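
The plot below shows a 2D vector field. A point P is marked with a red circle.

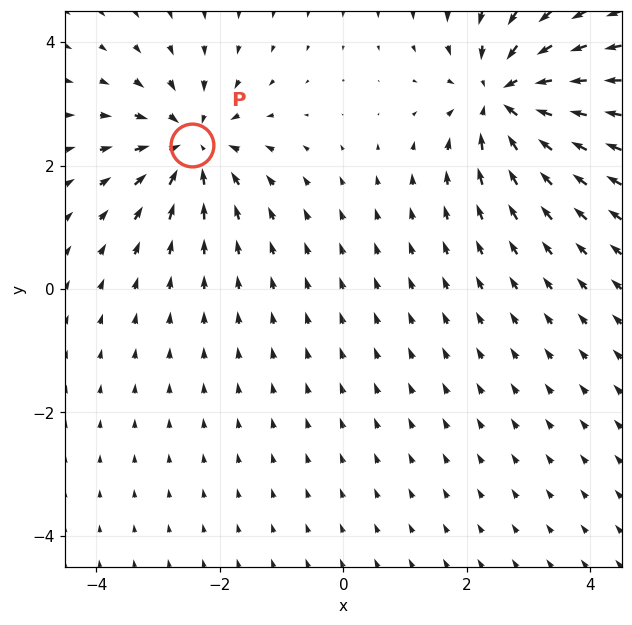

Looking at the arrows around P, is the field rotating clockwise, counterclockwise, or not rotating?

not rotating

Near P at (-2.5, 2.3) the arrows show no circulation. The curl there is ≈0.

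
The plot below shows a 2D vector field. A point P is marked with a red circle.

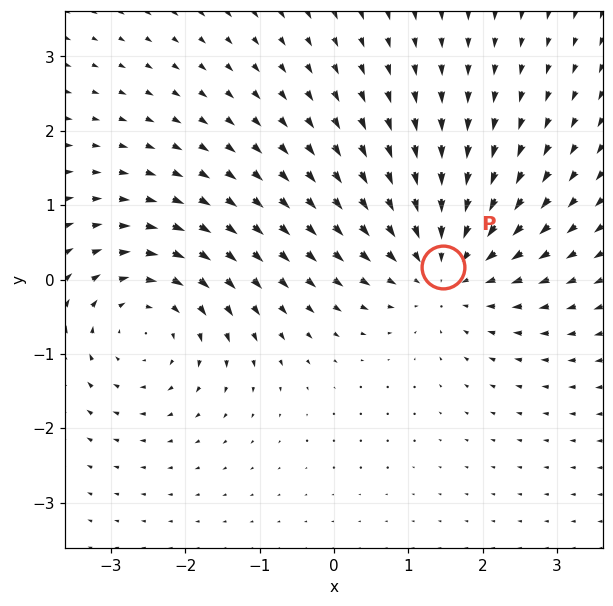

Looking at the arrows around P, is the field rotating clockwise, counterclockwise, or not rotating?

not rotating

Near P at (1.5, 0.2) the arrows show no circulation. The curl there is ≈0.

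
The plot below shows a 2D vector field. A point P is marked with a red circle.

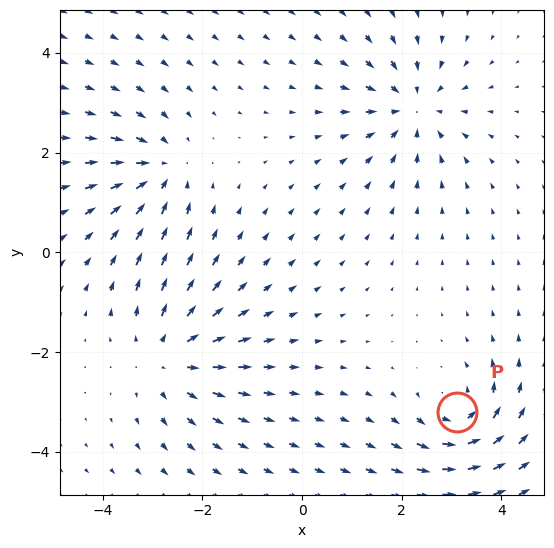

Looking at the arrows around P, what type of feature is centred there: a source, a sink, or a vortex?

At P (3.1, -3.2) the arrows circulate counterclockwise. Divergence ≈0, curl about +4 — near-zero divergence with nonzero curl is a vortex.

vortex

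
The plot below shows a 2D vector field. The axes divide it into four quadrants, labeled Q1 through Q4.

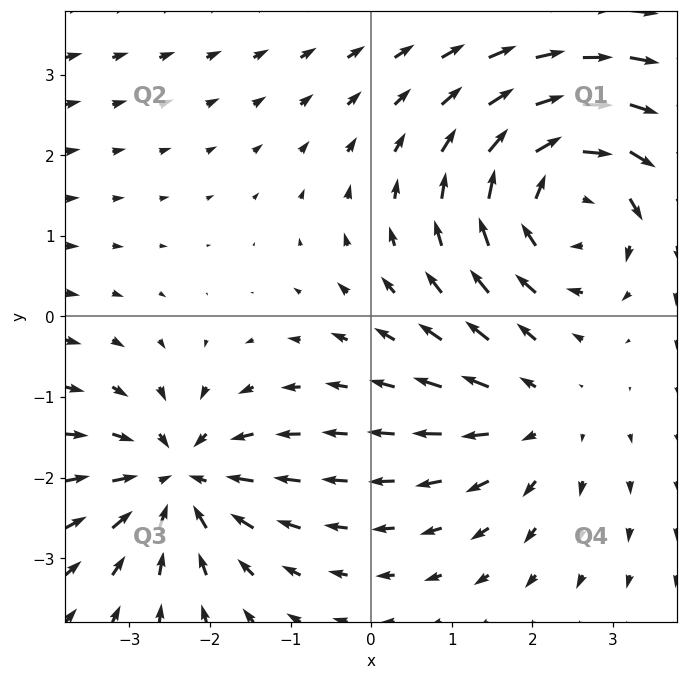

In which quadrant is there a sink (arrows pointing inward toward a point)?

The sink sits at approximately (-2.4, -2.0), which lies in quadrant Q3. The divergence there is about -5, negative as expected for a sink.

Q3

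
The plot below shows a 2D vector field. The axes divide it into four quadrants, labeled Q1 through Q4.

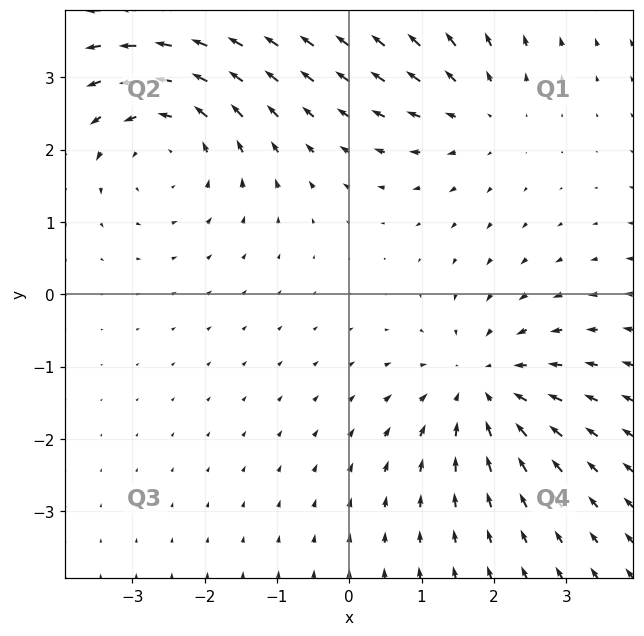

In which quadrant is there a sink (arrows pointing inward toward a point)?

The sink sits at approximately (1.8, -1.3), which lies in quadrant Q4. The divergence there is about -3, negative as expected for a sink.

Q4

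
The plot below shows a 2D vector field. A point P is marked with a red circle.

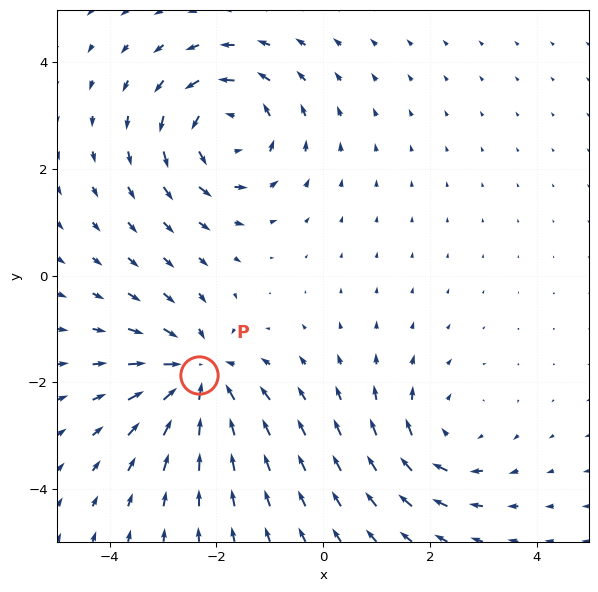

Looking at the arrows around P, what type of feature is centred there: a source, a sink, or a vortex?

sink

At P (-2.3, -1.9) the arrows converge inward. Divergence about -5, curl ≈0 — negative divergence with near-zero curl is a sink.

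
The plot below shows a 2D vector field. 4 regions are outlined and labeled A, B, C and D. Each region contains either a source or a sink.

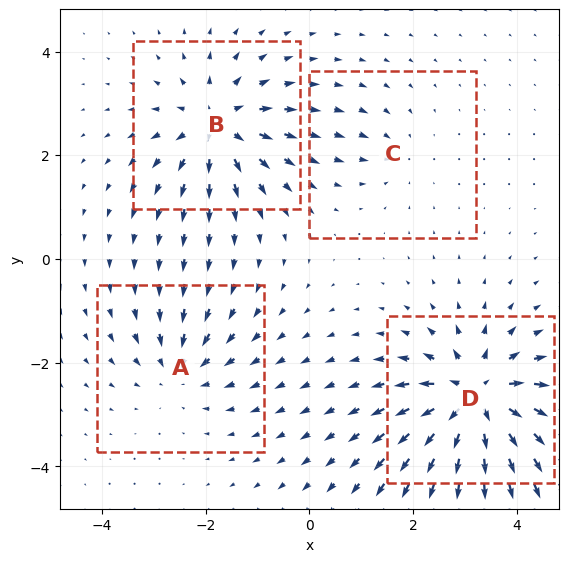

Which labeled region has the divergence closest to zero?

Divergence at each region's feature centre — A: about -4, B: about +6, C: about -2, D: about +8. Region C is closest to zero.

C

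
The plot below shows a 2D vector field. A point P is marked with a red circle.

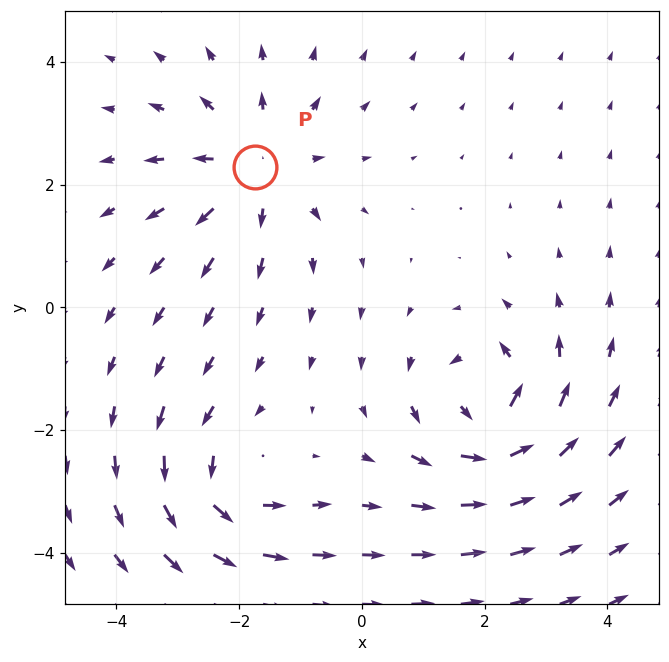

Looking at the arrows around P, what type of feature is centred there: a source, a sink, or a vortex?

source

At P (-1.7, 2.3) the arrows spread outward. Divergence about +3, curl ≈0 — positive divergence with near-zero curl is a source.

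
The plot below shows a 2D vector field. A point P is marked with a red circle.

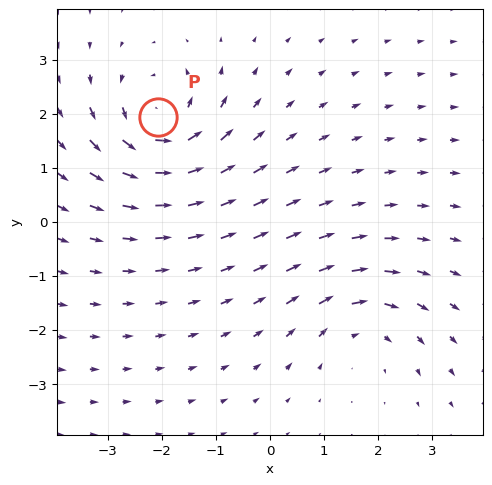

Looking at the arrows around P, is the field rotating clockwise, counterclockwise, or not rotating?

counterclockwise

Near P at (-2.1, 1.9) the arrows circulate counterclockwise. The curl (z-component) there is about +5; positive curl means counterclockwise rotation.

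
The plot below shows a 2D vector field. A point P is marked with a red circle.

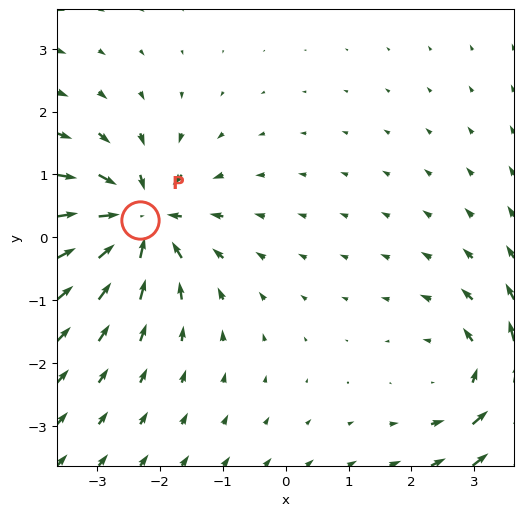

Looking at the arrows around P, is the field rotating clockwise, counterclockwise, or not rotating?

not rotating

Near P at (-2.3, 0.3) the arrows show no circulation. The curl there is ≈0.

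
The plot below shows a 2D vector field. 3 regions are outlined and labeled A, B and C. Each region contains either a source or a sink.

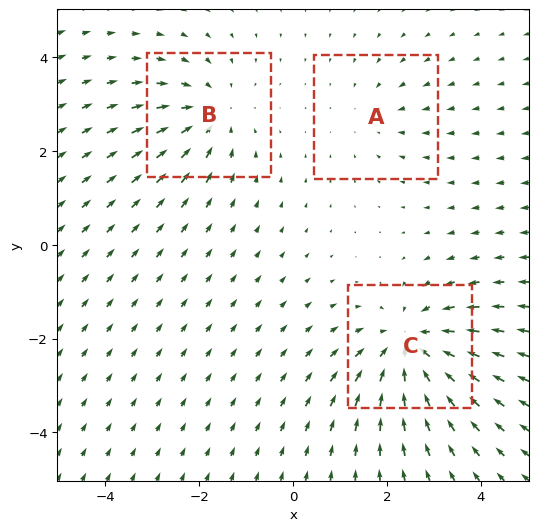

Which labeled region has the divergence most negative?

Divergence at each region's feature centre — A: about -2, B: about -3, C: about -5. Region C is most negative.

C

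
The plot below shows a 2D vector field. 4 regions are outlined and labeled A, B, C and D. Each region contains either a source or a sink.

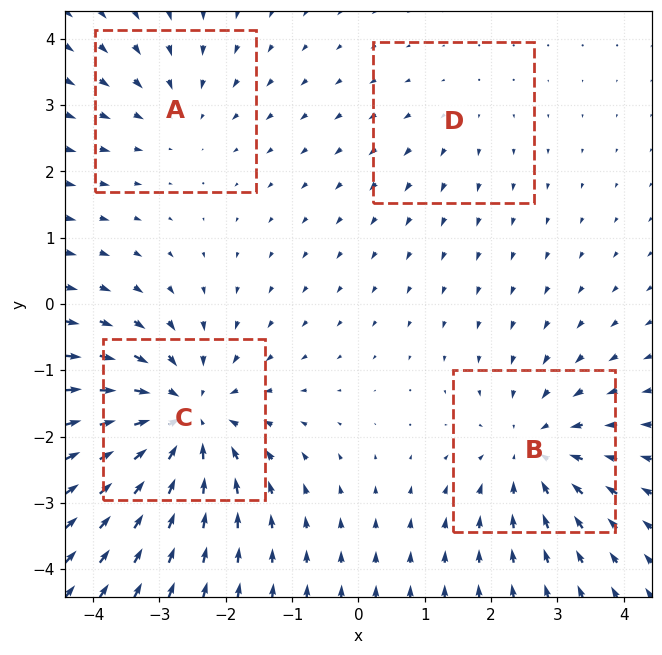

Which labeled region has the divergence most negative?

C

Divergence at each region's feature centre — A: about -3, B: about -5, C: about -6, D: about +2. Region C is most negative.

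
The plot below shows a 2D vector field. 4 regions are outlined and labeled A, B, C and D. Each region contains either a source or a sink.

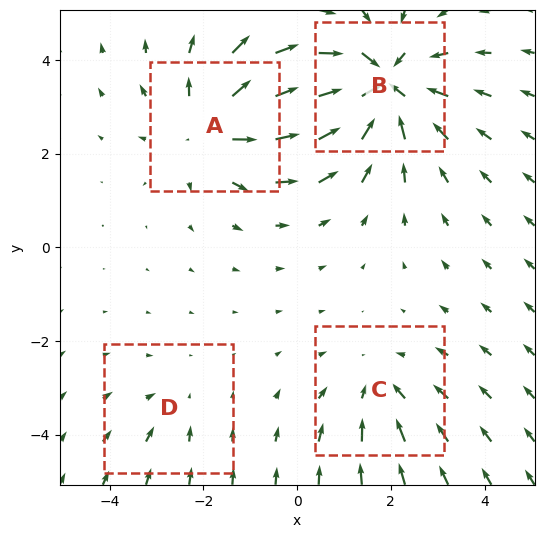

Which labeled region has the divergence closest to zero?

Divergence at each region's feature centre — A: about +4, B: about -6, C: about -3, D: about -2. Region D is closest to zero.

D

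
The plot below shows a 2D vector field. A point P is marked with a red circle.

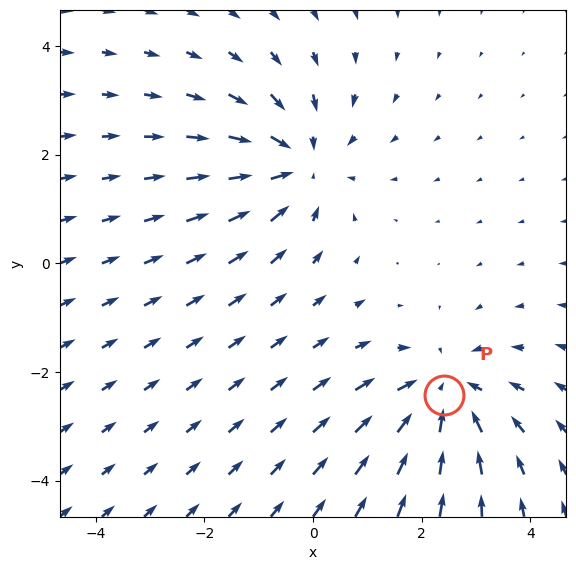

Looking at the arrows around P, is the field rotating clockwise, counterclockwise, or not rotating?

not rotating

Near P at (2.4, -2.4) the arrows show no circulation. The curl there is ≈0.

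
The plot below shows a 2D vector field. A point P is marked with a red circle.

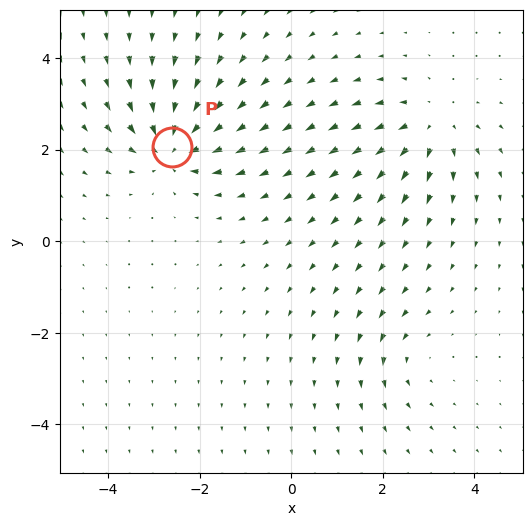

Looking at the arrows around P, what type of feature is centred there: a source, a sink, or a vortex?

sink

At P (-2.6, 2.1) the arrows converge inward. Divergence about -7, curl ≈0 — negative divergence with near-zero curl is a sink.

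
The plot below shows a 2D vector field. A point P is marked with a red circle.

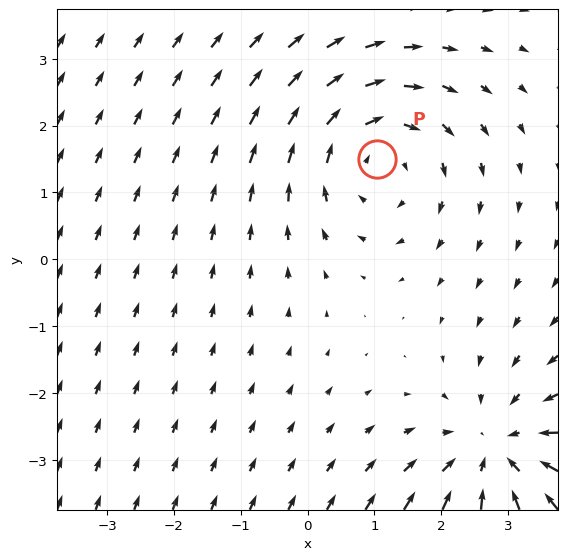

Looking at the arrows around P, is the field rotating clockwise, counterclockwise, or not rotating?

Near P at (1.0, 1.5) the arrows circulate clockwise. The curl (z-component) there is about -3; negative curl means clockwise rotation.

clockwise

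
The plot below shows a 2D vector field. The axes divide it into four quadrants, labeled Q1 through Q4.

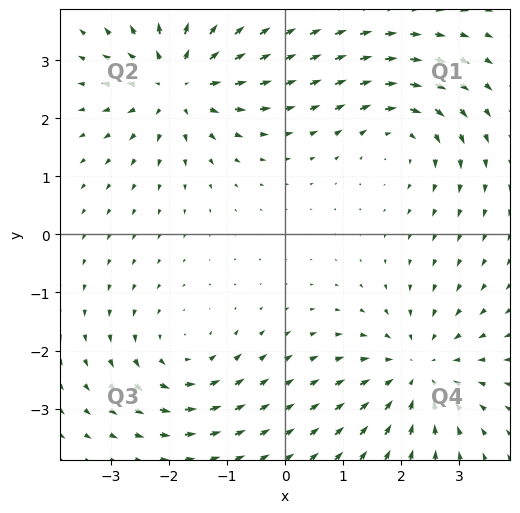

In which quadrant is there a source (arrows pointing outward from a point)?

The source sits at approximately (-1.8, 2.6), which lies in quadrant Q2. The divergence there is about +4, positive as expected for a source.

Q2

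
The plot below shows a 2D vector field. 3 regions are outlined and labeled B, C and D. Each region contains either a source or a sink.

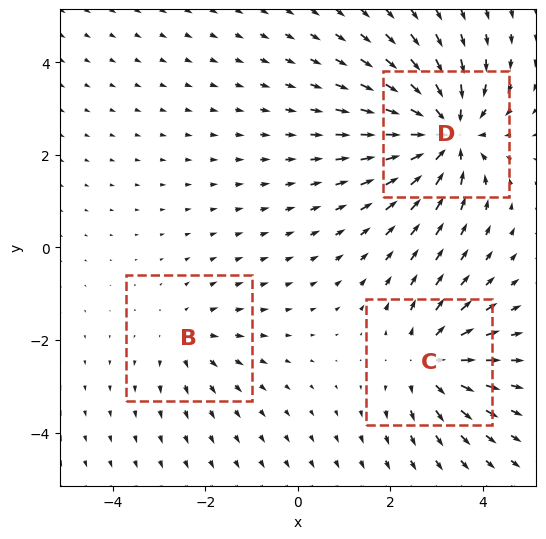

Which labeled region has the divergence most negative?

Divergence at each region's feature centre — B: about +2, C: about +4, D: about -6. Region D is most negative.

D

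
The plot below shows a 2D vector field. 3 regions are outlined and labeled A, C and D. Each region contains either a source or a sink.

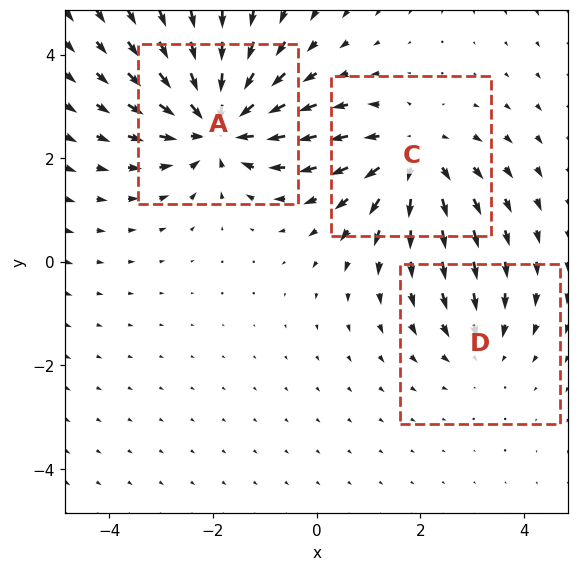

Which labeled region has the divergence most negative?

A

Divergence at each region's feature centre — A: about -5, C: about +3, D: about -2. Region A is most negative.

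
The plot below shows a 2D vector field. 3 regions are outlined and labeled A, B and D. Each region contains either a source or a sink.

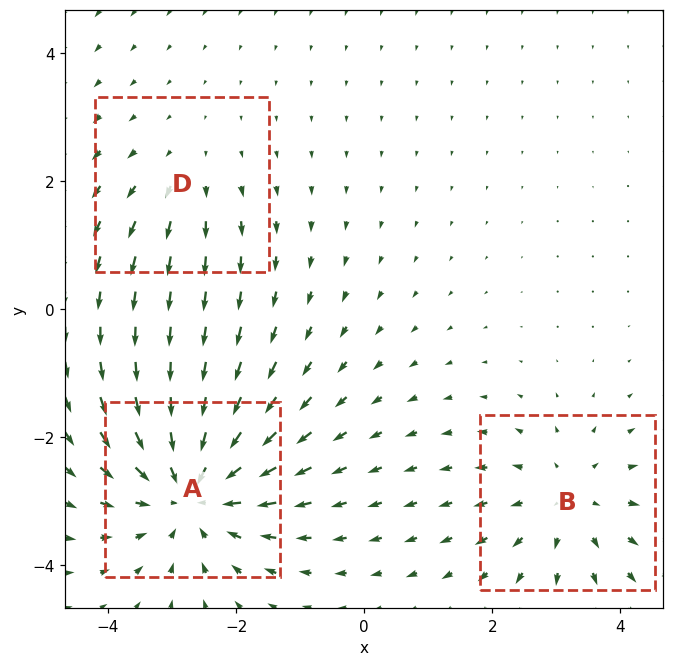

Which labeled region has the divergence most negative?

A

Divergence at each region's feature centre — A: about -4, B: about +3, D: about +2. Region A is most negative.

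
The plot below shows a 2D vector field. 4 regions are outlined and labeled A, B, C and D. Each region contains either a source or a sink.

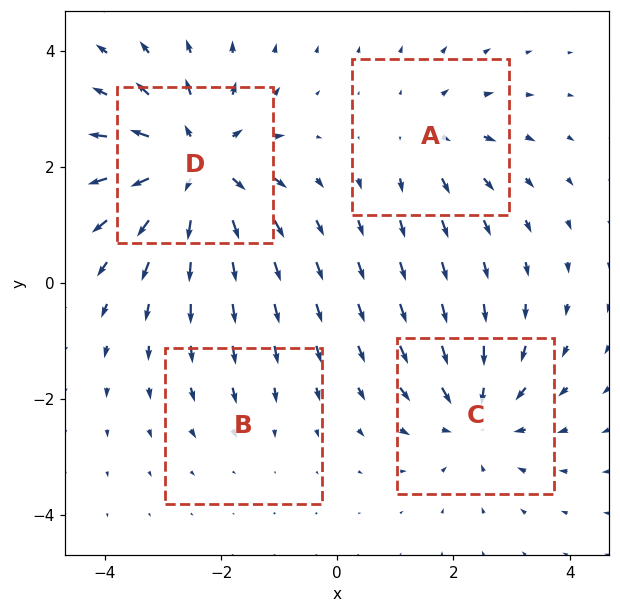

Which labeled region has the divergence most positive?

Divergence at each region's feature centre — A: about +3, B: about -2, C: about -5, D: about +7. Region D is most positive.

D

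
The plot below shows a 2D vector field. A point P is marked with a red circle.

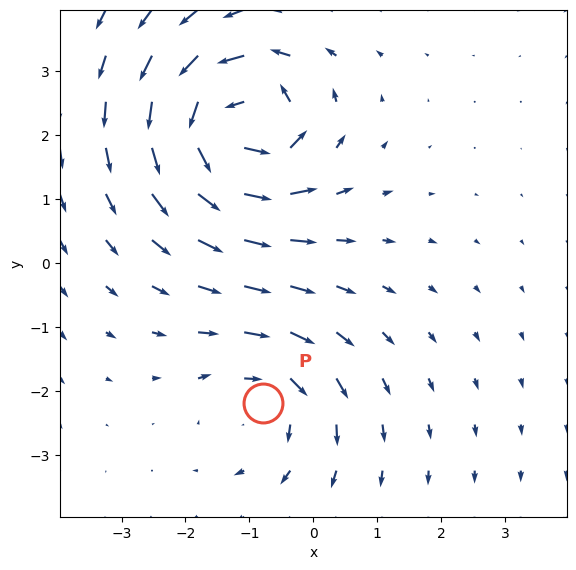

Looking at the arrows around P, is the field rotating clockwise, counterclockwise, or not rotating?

clockwise

Near P at (-0.8, -2.2) the arrows circulate clockwise. The curl (z-component) there is about -3; negative curl means clockwise rotation.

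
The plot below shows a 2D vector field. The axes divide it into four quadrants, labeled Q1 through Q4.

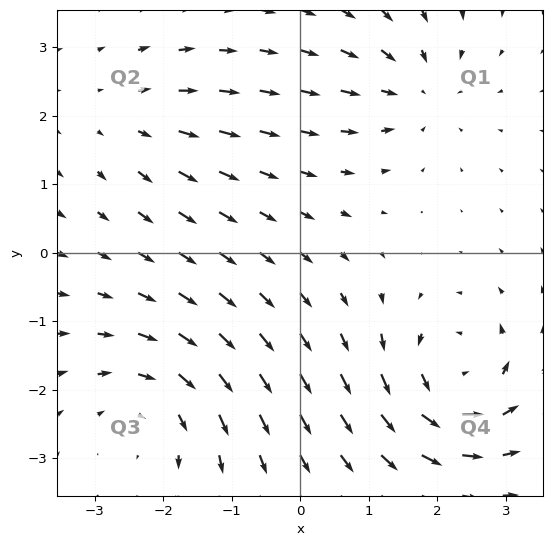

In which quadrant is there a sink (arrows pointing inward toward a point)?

The sink sits at approximately (1.7, 2.4), which lies in quadrant Q1. The divergence there is about -4, negative as expected for a sink.

Q1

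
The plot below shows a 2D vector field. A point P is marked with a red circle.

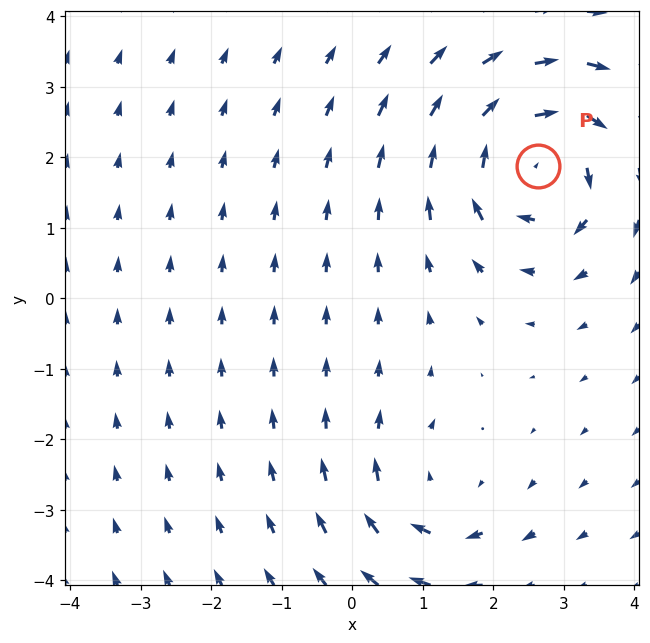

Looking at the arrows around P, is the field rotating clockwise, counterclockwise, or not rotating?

Near P at (2.6, 1.9) the arrows circulate clockwise. The curl (z-component) there is about -5; negative curl means clockwise rotation.

clockwise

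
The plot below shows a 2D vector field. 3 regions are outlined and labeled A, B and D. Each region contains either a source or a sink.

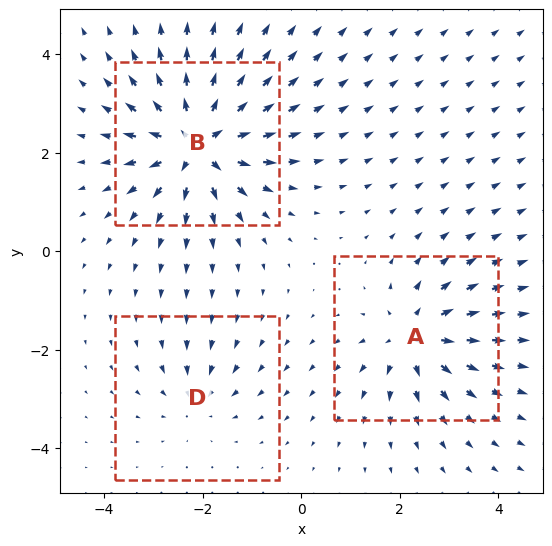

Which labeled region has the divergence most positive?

B

Divergence at each region's feature centre — A: about +4, B: about +6, D: about -2. Region B is most positive.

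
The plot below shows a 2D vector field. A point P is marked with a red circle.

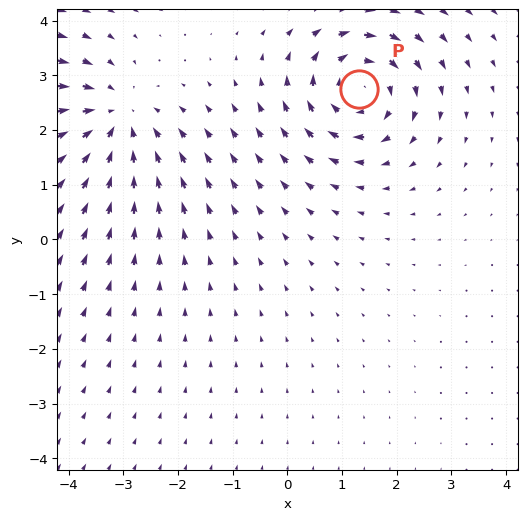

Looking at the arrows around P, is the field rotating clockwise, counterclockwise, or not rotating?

Near P at (1.3, 2.7) the arrows circulate clockwise. The curl (z-component) there is about -4; negative curl means clockwise rotation.

clockwise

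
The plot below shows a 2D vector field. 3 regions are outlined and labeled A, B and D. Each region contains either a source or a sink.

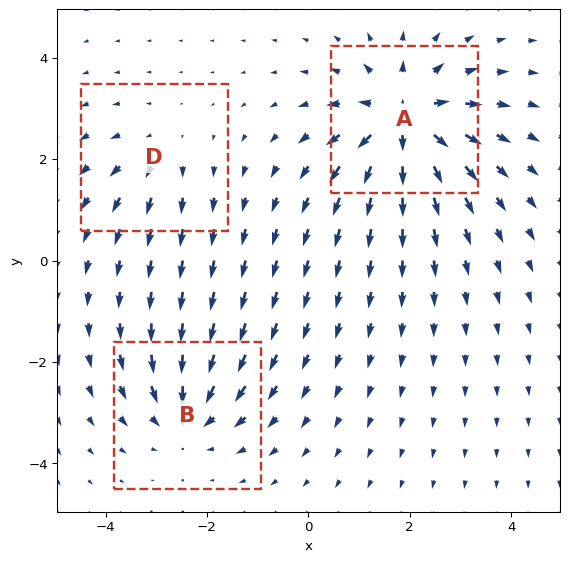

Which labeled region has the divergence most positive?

Divergence at each region's feature centre — A: about +5, B: about -3, D: about +2. Region A is most positive.

A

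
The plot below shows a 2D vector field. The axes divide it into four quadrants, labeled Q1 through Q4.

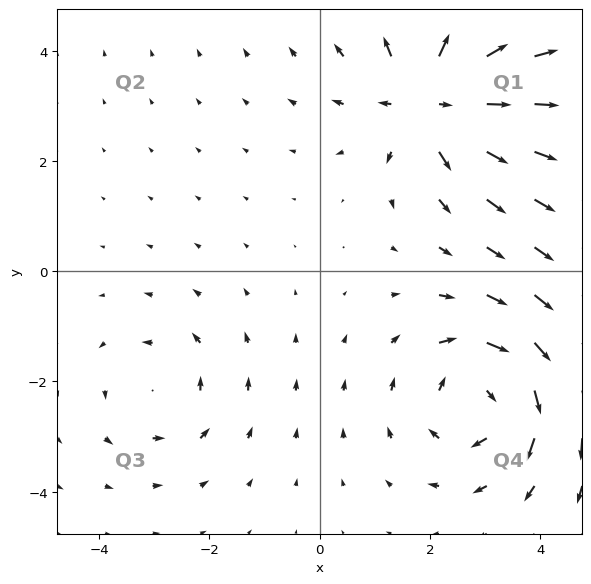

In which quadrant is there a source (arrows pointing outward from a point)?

Q1

The source sits at approximately (2.0, 3.1), which lies in quadrant Q1. The divergence there is about +5, positive as expected for a source.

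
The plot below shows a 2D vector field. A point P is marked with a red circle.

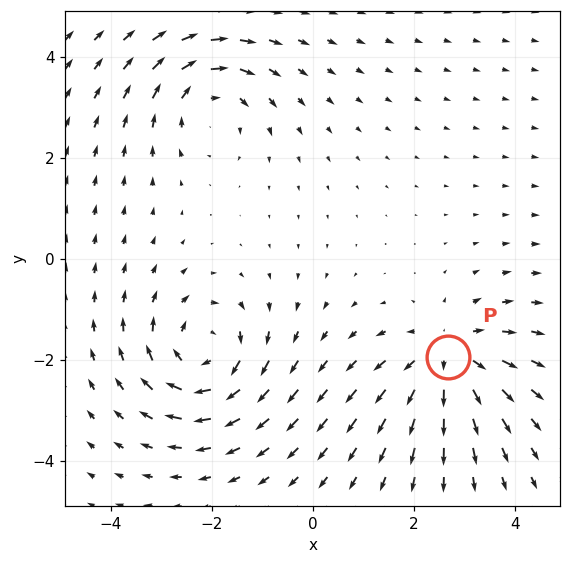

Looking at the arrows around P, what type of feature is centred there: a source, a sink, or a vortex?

At P (2.7, -1.9) the arrows spread outward. Divergence about +4, curl ≈0 — positive divergence with near-zero curl is a source.

source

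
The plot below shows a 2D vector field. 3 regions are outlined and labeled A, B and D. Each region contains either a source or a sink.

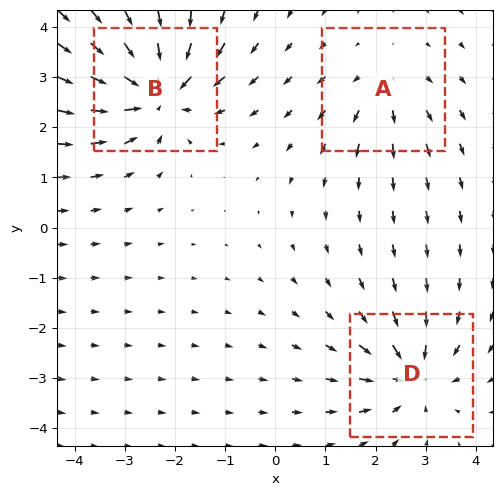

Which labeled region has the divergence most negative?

B

Divergence at each region's feature centre — A: about +2, B: about -5, D: about -4. Region B is most negative.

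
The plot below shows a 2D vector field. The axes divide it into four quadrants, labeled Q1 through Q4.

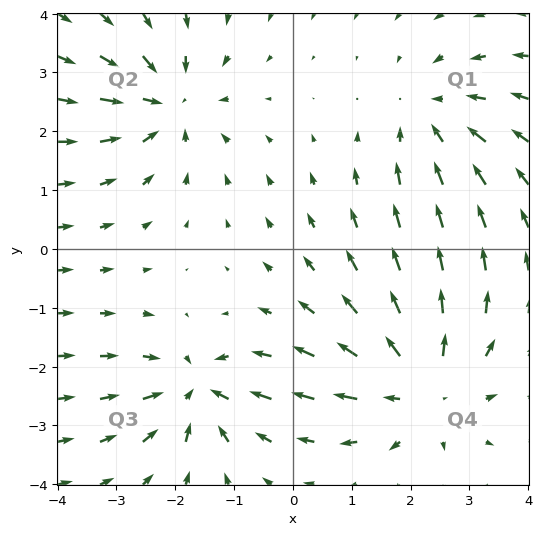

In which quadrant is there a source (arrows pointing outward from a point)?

Q4

The source sits at approximately (2.2, -2.3), which lies in quadrant Q4. The divergence there is about +4, positive as expected for a source.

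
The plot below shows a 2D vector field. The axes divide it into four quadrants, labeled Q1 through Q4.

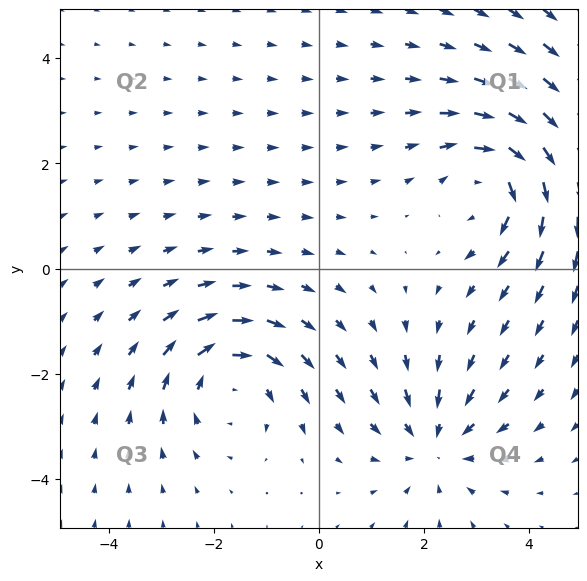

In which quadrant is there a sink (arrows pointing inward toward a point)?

The sink sits at approximately (2.2, -3.3), which lies in quadrant Q4. The divergence there is about -3, negative as expected for a sink.

Q4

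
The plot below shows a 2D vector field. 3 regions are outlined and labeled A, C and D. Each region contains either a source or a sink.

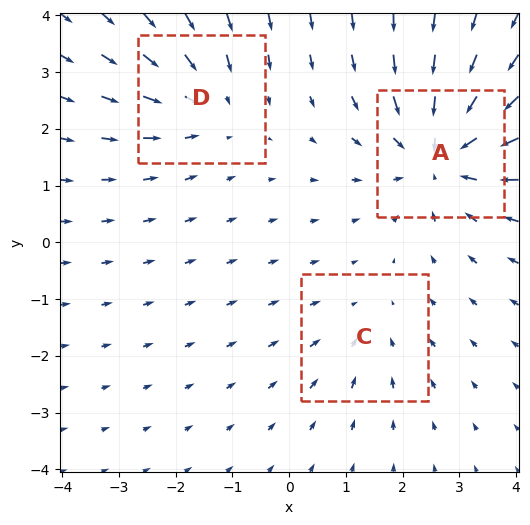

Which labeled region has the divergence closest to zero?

Divergence at each region's feature centre — A: about -4, C: about -2, D: about -3. Region C is closest to zero.

C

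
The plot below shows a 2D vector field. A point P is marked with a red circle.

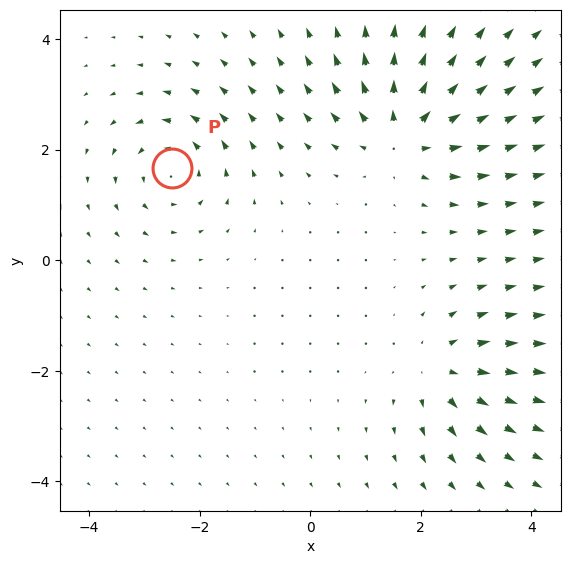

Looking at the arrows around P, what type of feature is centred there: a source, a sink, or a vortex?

At P (-2.5, 1.7) the arrows circulate counterclockwise. Divergence ≈0, curl about +5 — near-zero divergence with nonzero curl is a vortex.

vortex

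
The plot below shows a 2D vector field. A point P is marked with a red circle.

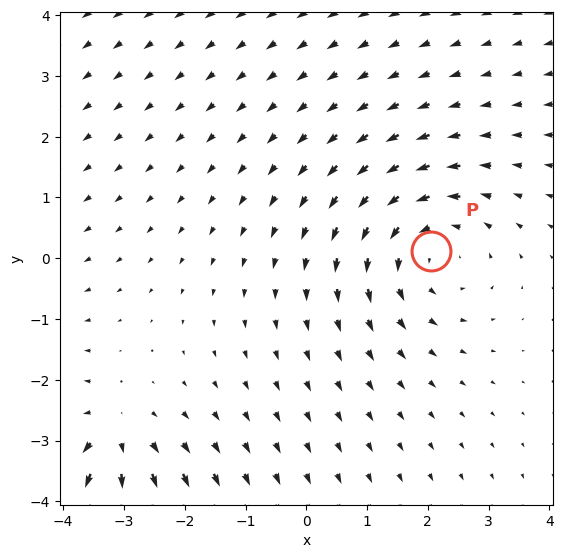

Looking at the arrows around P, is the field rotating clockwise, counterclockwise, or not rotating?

Near P at (2.1, 0.1) the arrows circulate counterclockwise. The curl (z-component) there is about +3; positive curl means counterclockwise rotation.

counterclockwise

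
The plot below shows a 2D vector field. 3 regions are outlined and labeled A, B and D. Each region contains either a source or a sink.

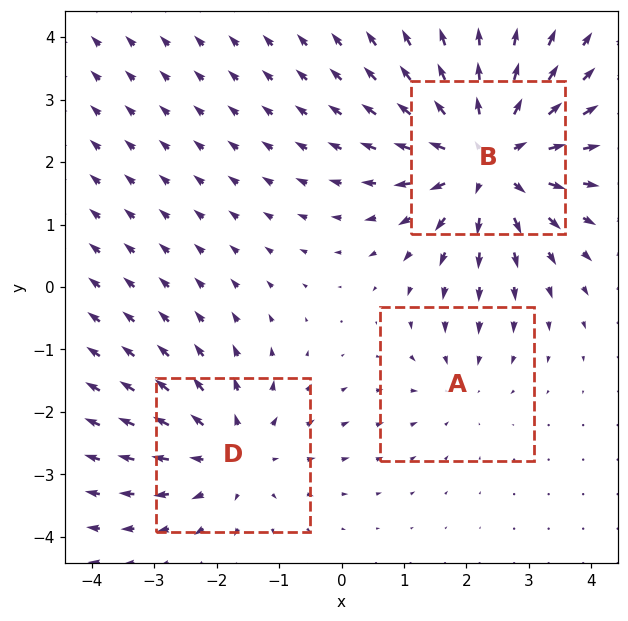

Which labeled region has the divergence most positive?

Divergence at each region's feature centre — A: about -2, B: about +4, D: about +3. Region B is most positive.

B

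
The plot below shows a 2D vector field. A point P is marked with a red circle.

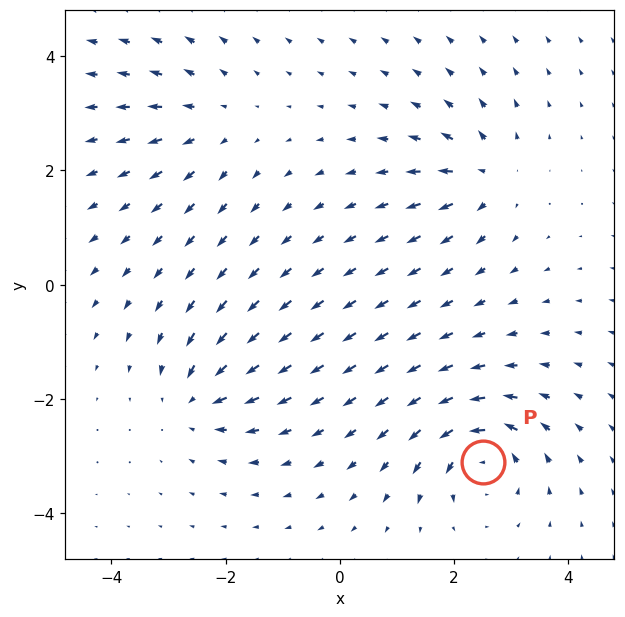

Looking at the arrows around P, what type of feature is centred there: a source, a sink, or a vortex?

vortex

At P (2.5, -3.1) the arrows circulate counterclockwise. Divergence ≈0, curl about +6 — near-zero divergence with nonzero curl is a vortex.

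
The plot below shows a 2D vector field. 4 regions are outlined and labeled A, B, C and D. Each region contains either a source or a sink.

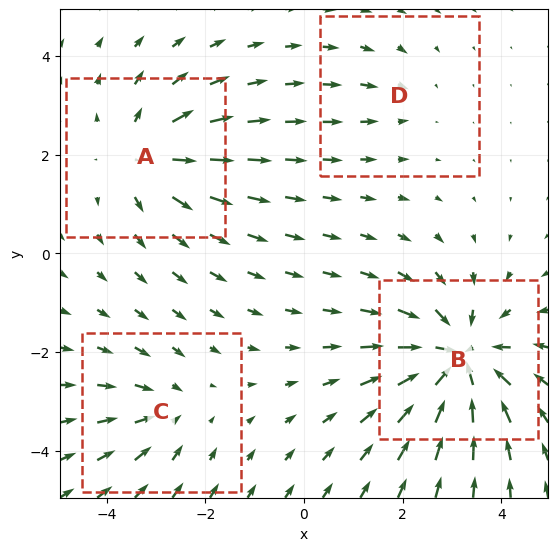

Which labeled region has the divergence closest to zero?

Divergence at each region's feature centre — A: about +5, B: about -7, C: about -3, D: about -2. Region D is closest to zero.

D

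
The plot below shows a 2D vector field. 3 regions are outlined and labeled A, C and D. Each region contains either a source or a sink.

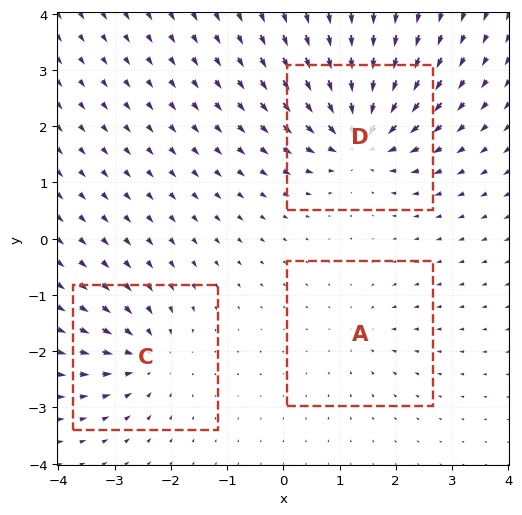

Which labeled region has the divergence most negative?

D

Divergence at each region's feature centre — A: about -2, C: about -4, D: about -6. Region D is most negative.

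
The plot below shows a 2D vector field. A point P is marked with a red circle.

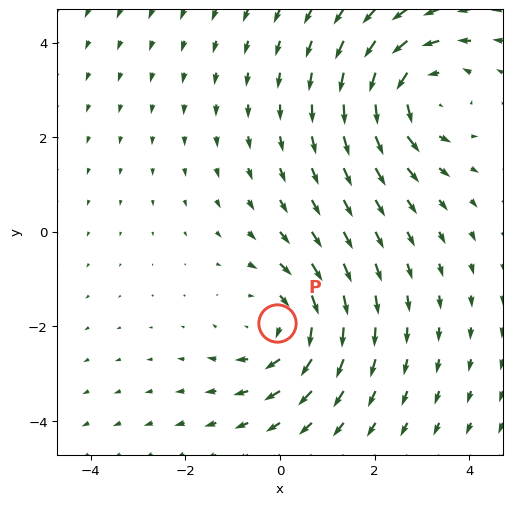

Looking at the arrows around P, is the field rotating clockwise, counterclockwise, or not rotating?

clockwise

Near P at (-0.1, -1.9) the arrows circulate clockwise. The curl (z-component) there is about -2; negative curl means clockwise rotation.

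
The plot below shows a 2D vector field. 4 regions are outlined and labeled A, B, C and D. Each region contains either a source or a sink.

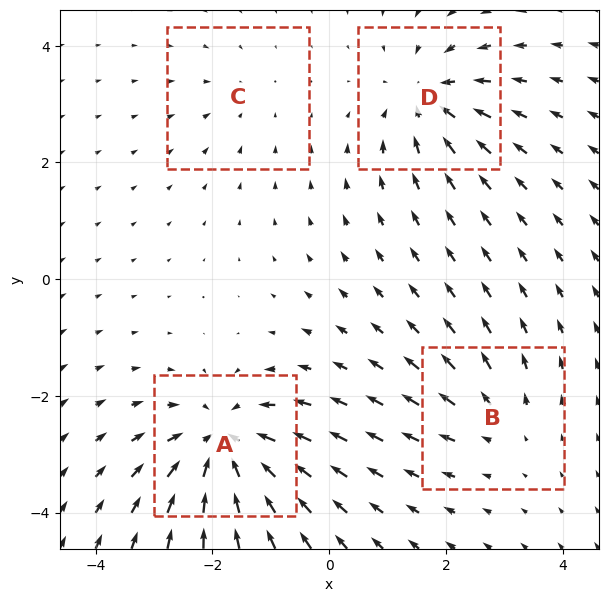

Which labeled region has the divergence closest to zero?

C

Divergence at each region's feature centre — A: about -8, B: about +3, C: about -2, D: about -6. Region C is closest to zero.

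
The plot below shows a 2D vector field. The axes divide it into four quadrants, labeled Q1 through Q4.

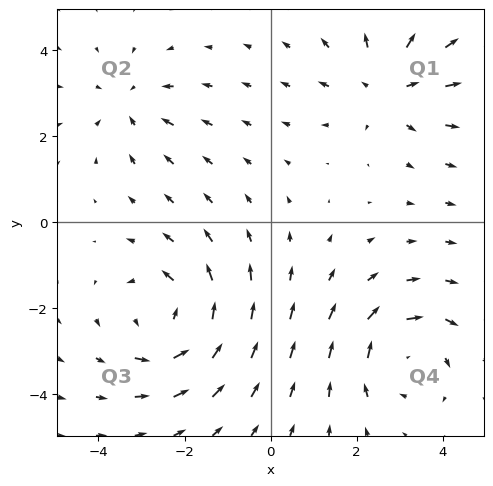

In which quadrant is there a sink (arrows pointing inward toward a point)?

The sink sits at approximately (-3.3, 2.7), which lies in quadrant Q2. The divergence there is about -3, negative as expected for a sink.

Q2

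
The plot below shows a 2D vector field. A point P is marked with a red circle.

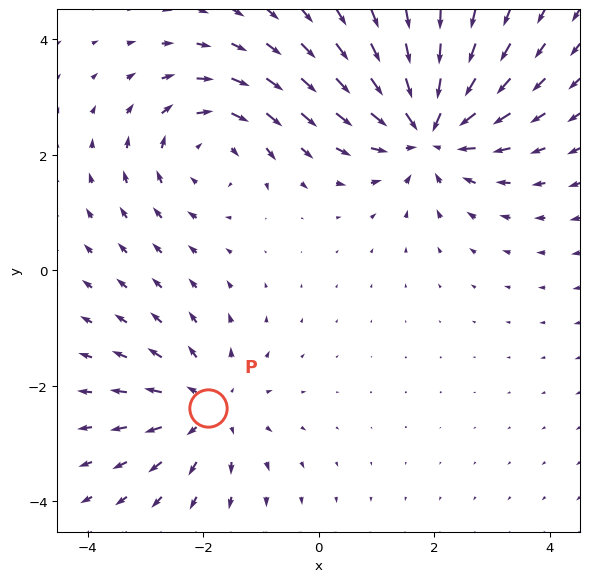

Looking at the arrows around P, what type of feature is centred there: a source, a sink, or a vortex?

At P (-1.9, -2.4) the arrows spread outward. Divergence about +3, curl ≈0 — positive divergence with near-zero curl is a source.

source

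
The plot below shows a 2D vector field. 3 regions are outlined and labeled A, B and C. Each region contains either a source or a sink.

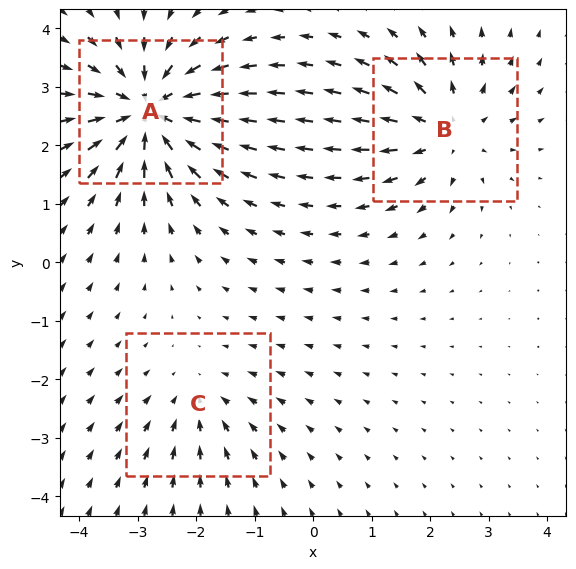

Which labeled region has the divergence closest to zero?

C

Divergence at each region's feature centre — A: about -6, B: about +4, C: about -2. Region C is closest to zero.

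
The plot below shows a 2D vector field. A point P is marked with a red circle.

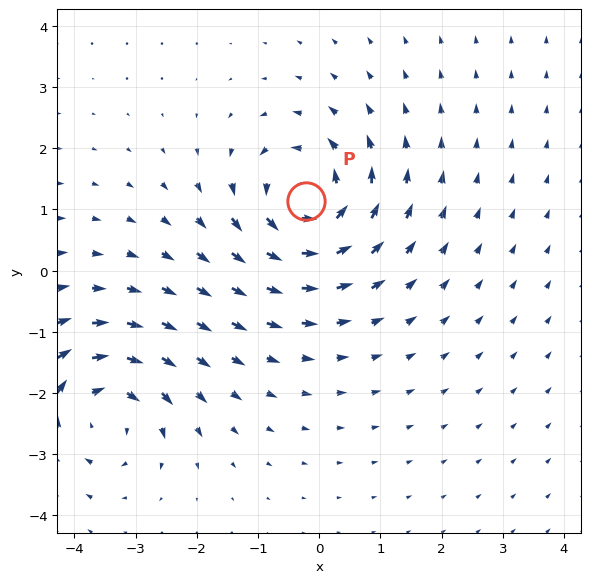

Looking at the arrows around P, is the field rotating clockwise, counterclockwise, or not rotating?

counterclockwise

Near P at (-0.2, 1.1) the arrows circulate counterclockwise. The curl (z-component) there is about +6; positive curl means counterclockwise rotation.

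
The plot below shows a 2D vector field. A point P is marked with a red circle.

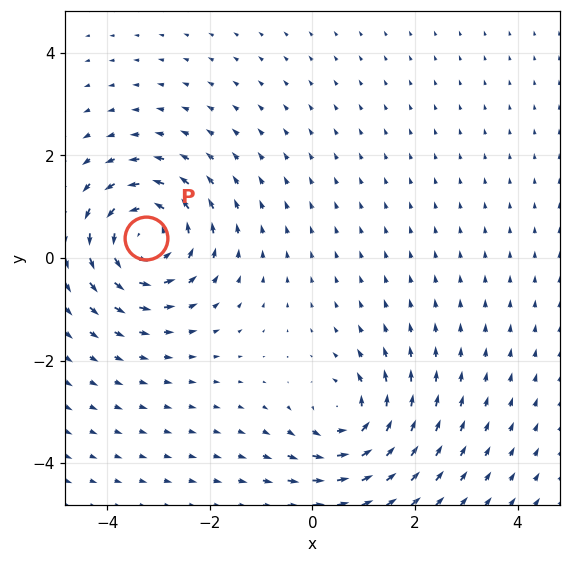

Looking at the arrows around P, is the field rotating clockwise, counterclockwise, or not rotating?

Near P at (-3.2, 0.4) the arrows circulate counterclockwise. The curl (z-component) there is about +4; positive curl means counterclockwise rotation.

counterclockwise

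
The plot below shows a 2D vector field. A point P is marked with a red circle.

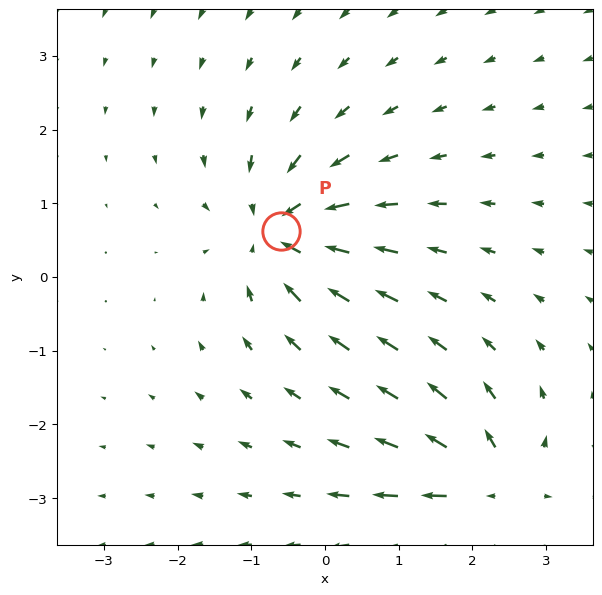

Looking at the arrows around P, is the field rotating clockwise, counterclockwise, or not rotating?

not rotating

Near P at (-0.6, 0.6) the arrows show no circulation. The curl there is ≈0.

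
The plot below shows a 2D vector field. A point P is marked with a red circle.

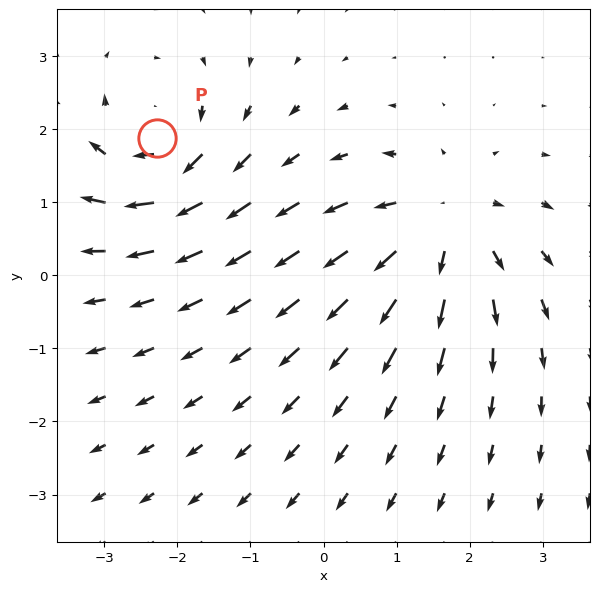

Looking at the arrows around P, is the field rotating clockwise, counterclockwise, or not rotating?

clockwise

Near P at (-2.3, 1.9) the arrows circulate clockwise. The curl (z-component) there is about -5; negative curl means clockwise rotation.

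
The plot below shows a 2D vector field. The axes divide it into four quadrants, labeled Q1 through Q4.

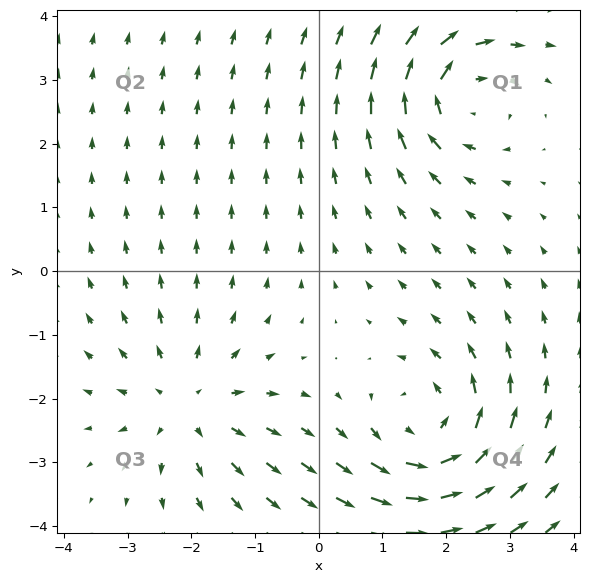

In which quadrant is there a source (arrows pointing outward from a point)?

Q3

The source sits at approximately (-2.1, -2.1), which lies in quadrant Q3. The divergence there is about +3, positive as expected for a source.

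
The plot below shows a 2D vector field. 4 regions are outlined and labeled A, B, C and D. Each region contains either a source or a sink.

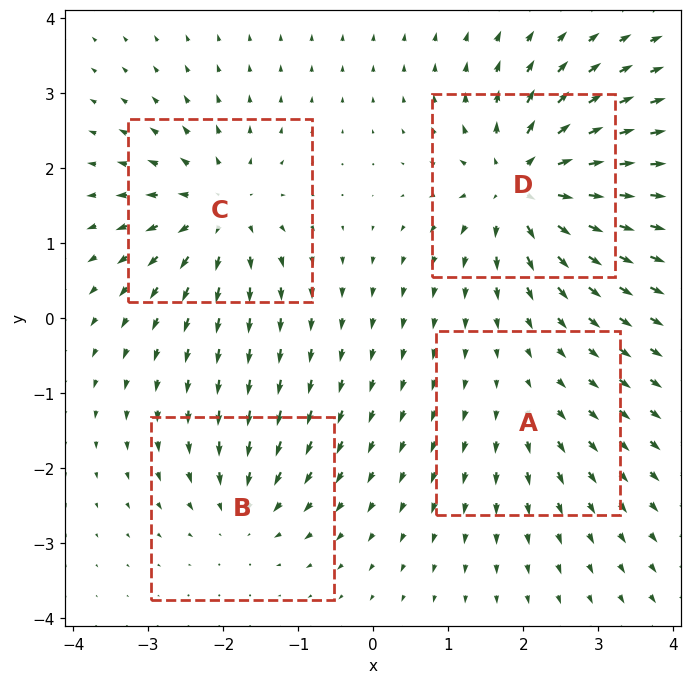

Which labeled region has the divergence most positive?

D

Divergence at each region's feature centre — A: about +3, B: about -4, C: about +6, D: about +8. Region D is most positive.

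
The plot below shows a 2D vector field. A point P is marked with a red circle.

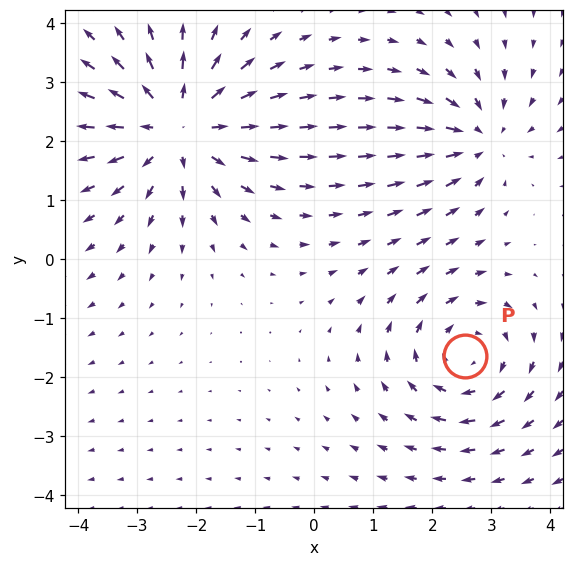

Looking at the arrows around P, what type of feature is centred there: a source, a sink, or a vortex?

vortex

At P (2.6, -1.6) the arrows circulate clockwise. Divergence ≈0, curl about -4 — near-zero divergence with nonzero curl is a vortex.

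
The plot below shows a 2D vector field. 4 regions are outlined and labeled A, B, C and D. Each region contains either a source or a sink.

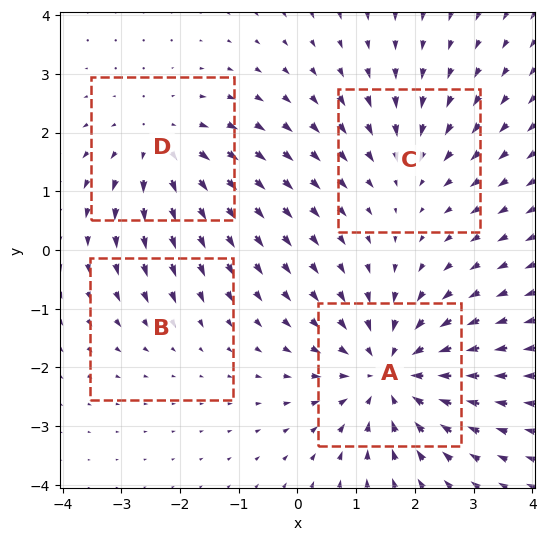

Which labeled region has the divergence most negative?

Divergence at each region's feature centre — A: about -6, B: about -2, C: about -3, D: about +4. Region A is most negative.

A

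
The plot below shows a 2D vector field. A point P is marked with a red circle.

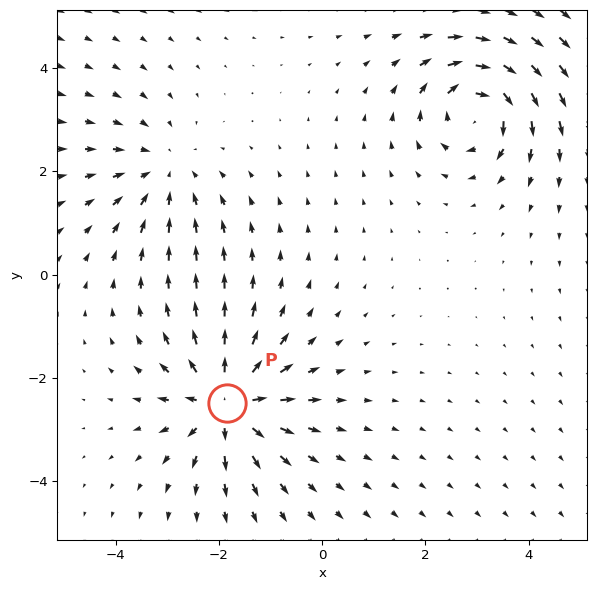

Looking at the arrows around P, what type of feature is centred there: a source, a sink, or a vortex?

source

At P (-1.8, -2.5) the arrows spread outward. Divergence about +5, curl ≈0 — positive divergence with near-zero curl is a source.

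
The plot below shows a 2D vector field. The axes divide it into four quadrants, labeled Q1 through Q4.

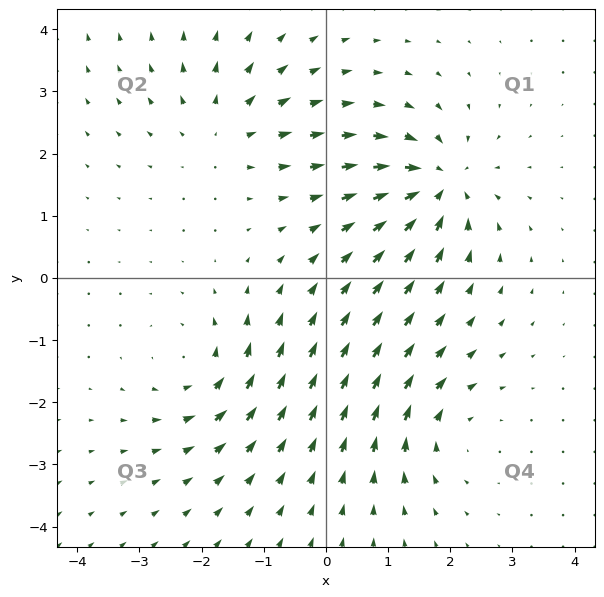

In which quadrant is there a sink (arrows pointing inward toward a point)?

The sink sits at approximately (1.8, 1.5), which lies in quadrant Q1. The divergence there is about -5, negative as expected for a sink.

Q1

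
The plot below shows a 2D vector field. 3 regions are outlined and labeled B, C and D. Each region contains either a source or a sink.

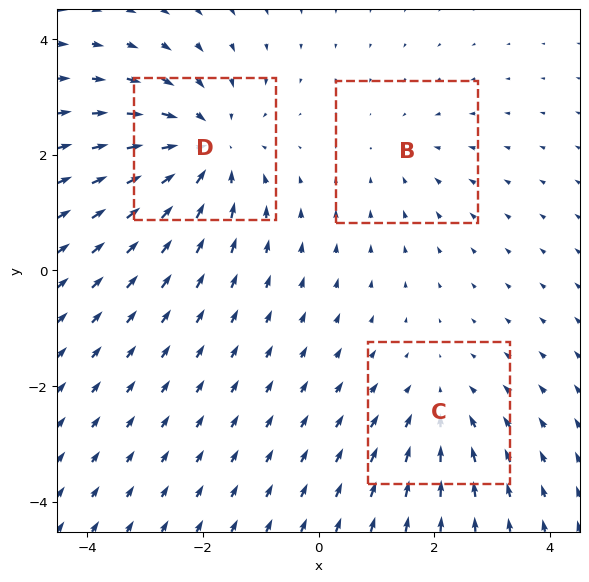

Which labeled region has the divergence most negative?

Divergence at each region's feature centre — B: about -2, C: about -3, D: about -5. Region D is most negative.

D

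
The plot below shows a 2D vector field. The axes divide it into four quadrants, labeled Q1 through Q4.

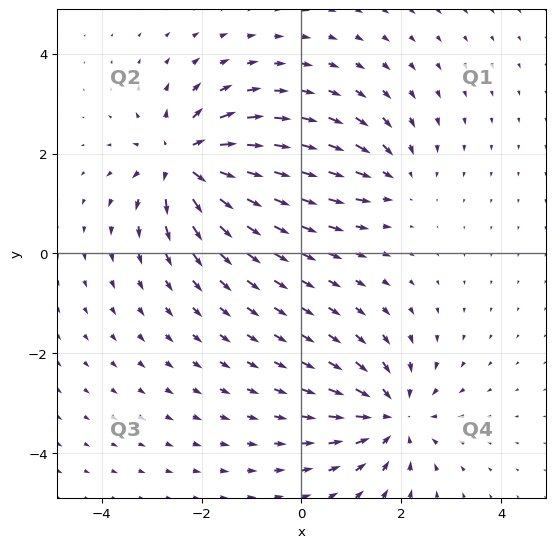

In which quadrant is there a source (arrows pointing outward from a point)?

The source sits at approximately (-2.4, 1.8), which lies in quadrant Q2. The divergence there is about +6, positive as expected for a source.

Q2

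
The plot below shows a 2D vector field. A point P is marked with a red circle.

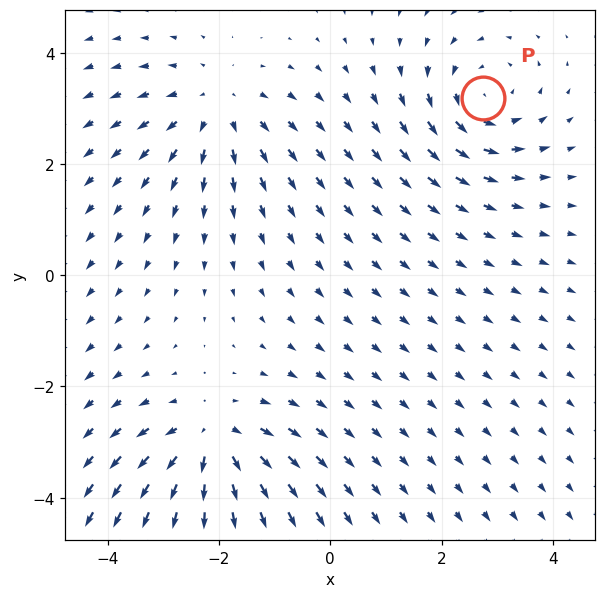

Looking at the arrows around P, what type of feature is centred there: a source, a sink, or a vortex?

vortex

At P (2.7, 3.2) the arrows circulate counterclockwise. Divergence ≈0, curl about +4 — near-zero divergence with nonzero curl is a vortex.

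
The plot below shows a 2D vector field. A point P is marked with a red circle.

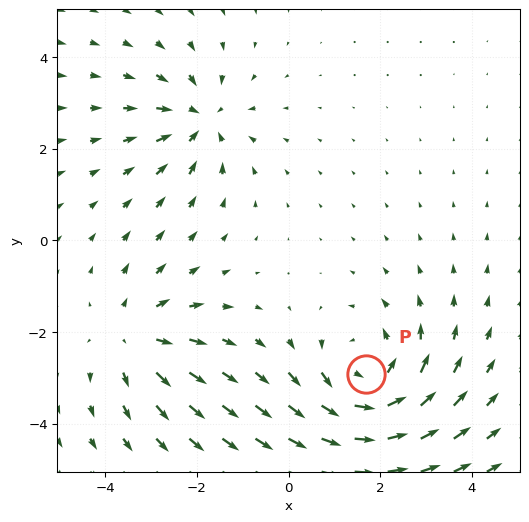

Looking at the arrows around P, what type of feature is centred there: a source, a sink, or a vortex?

At P (1.7, -2.9) the arrows circulate counterclockwise. Divergence ≈0, curl about +4 — near-zero divergence with nonzero curl is a vortex.

vortex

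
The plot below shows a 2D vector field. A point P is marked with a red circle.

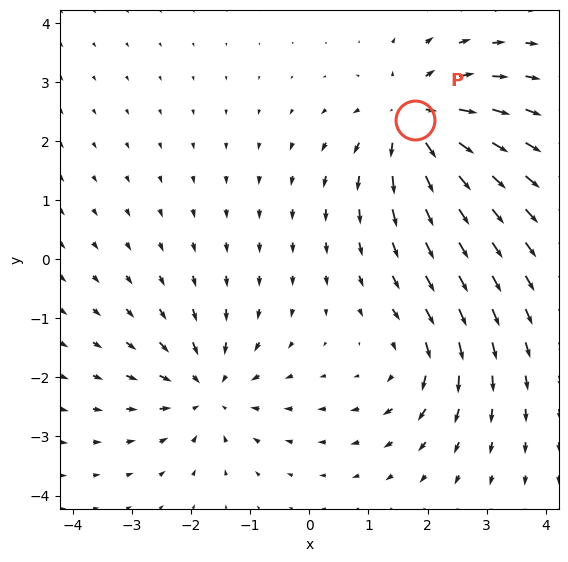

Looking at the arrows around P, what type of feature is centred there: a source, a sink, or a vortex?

At P (1.8, 2.4) the arrows spread outward. Divergence about +5, curl ≈0 — positive divergence with near-zero curl is a source.

source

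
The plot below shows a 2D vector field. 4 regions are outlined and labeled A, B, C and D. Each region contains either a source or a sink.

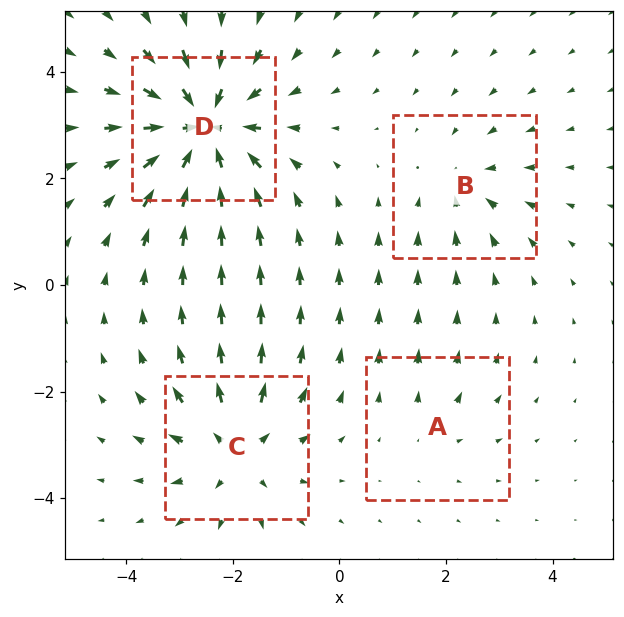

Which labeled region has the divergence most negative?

Divergence at each region's feature centre — A: about +2, B: about -3, C: about +5, D: about -7. Region D is most negative.

D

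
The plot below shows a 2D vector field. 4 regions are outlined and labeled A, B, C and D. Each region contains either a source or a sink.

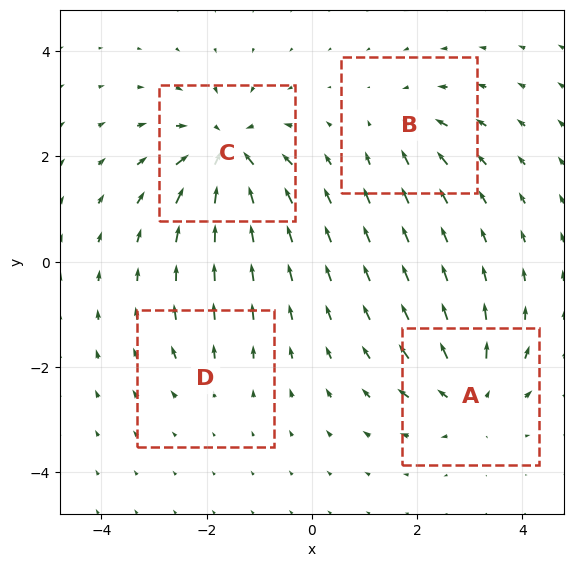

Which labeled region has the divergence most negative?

C

Divergence at each region's feature centre — A: about +6, B: about -4, C: about -8, D: about +2. Region C is most negative.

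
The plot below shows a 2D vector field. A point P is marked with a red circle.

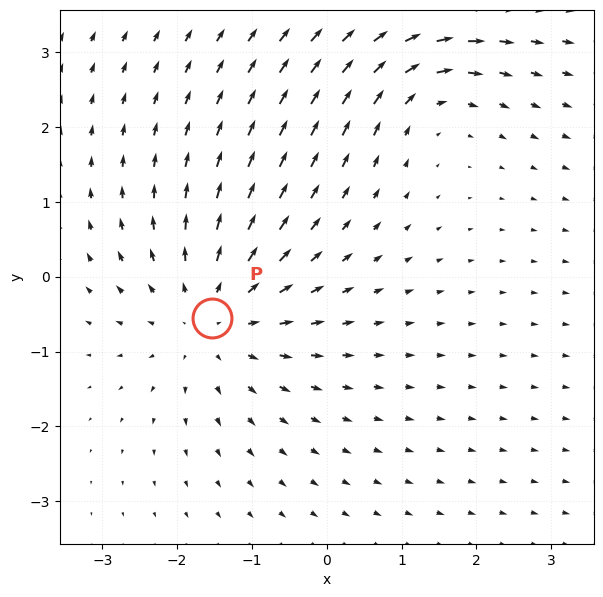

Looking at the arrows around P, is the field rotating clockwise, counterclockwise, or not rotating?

not rotating

Near P at (-1.5, -0.5) the arrows show no circulation. The curl there is ≈0.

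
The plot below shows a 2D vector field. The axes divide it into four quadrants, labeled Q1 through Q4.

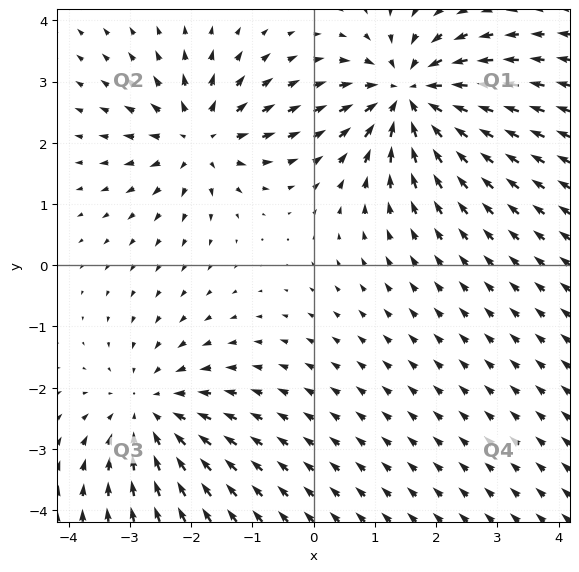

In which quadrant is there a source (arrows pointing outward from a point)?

The source sits at approximately (-1.9, 2.1), which lies in quadrant Q2. The divergence there is about +4, positive as expected for a source.

Q2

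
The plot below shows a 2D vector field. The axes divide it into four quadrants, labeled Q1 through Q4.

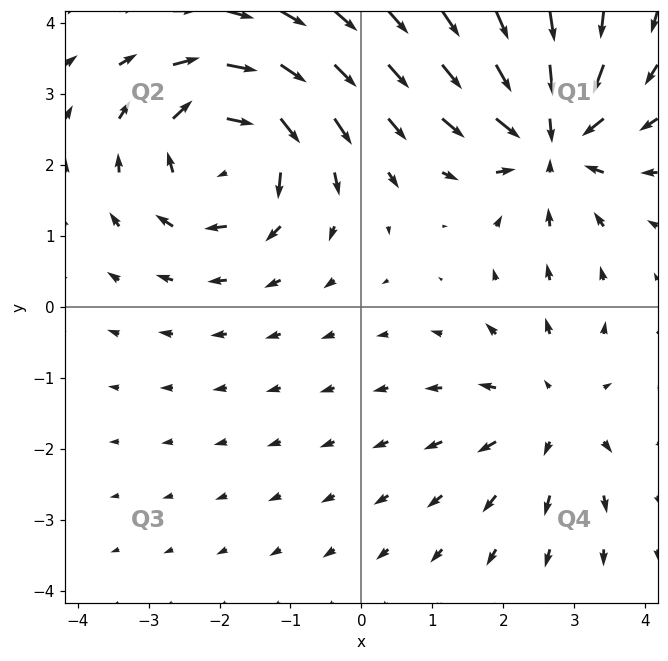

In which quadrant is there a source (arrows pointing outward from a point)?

Q4

The source sits at approximately (2.7, -1.5), which lies in quadrant Q4. The divergence there is about +3, positive as expected for a source.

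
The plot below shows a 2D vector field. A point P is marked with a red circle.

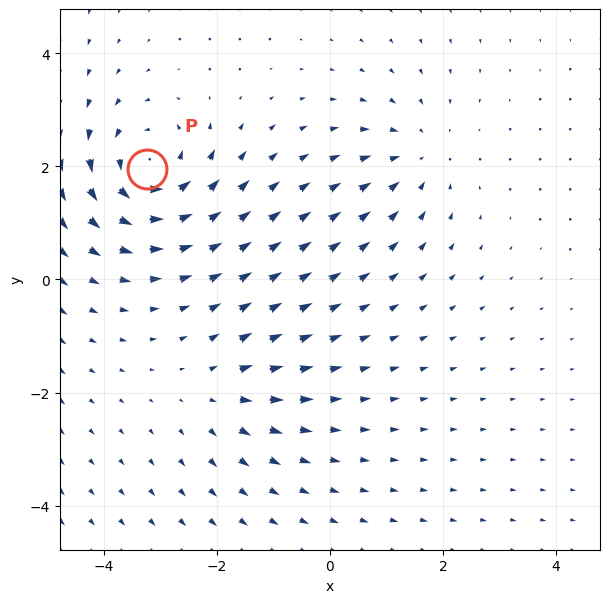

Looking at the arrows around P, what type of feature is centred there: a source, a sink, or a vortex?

vortex

At P (-3.2, 2.0) the arrows circulate counterclockwise. Divergence ≈0, curl about +6 — near-zero divergence with nonzero curl is a vortex.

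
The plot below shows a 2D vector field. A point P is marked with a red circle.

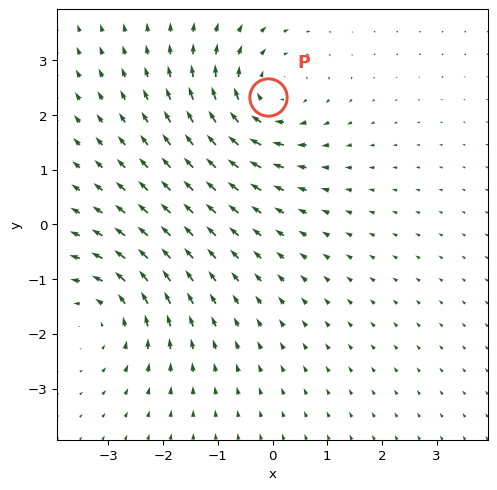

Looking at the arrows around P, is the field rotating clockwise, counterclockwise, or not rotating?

Near P at (-0.1, 2.3) the arrows circulate clockwise. The curl (z-component) there is about -5; negative curl means clockwise rotation.

clockwise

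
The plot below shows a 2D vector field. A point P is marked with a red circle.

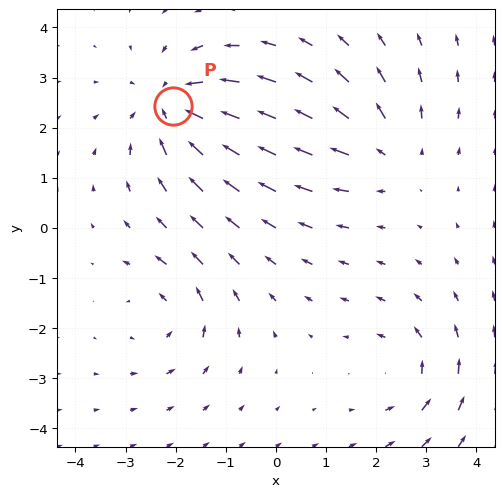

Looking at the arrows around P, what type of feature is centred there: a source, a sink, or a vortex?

At P (-2.0, 2.4) the arrows converge inward. Divergence about -5, curl ≈0 — negative divergence with near-zero curl is a sink.

sink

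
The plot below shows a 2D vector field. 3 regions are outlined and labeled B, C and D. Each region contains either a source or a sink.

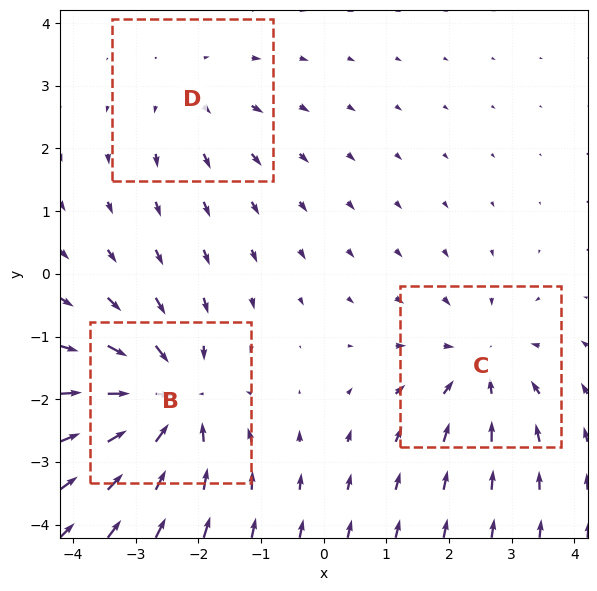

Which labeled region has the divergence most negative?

Divergence at each region's feature centre — B: about -5, C: about -3, D: about +2. Region B is most negative.

B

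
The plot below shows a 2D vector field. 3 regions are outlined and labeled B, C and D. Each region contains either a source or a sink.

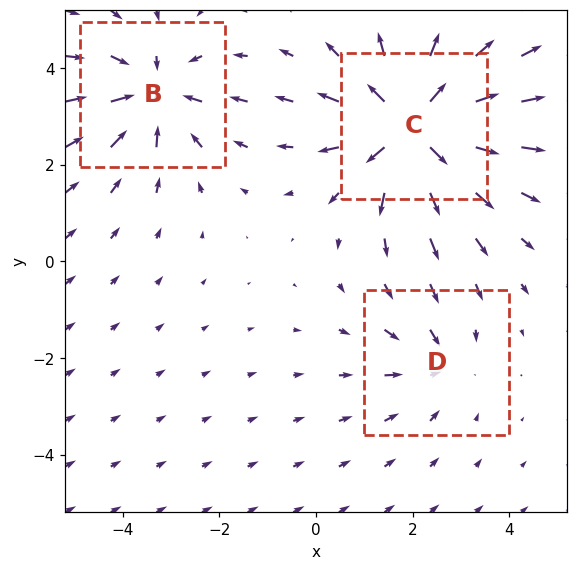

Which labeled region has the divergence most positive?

C

Divergence at each region's feature centre — B: about -3, C: about +5, D: about -2. Region C is most positive.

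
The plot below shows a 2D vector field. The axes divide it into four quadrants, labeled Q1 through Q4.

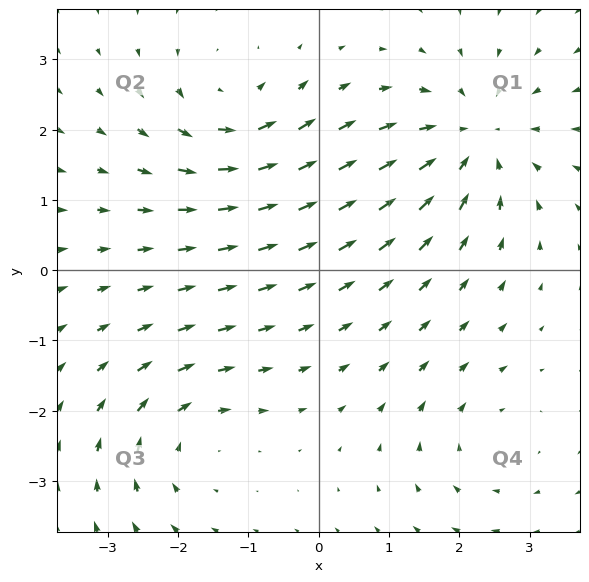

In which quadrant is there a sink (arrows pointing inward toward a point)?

The sink sits at approximately (2.2, 1.9), which lies in quadrant Q1. The divergence there is about -4, negative as expected for a sink.

Q1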